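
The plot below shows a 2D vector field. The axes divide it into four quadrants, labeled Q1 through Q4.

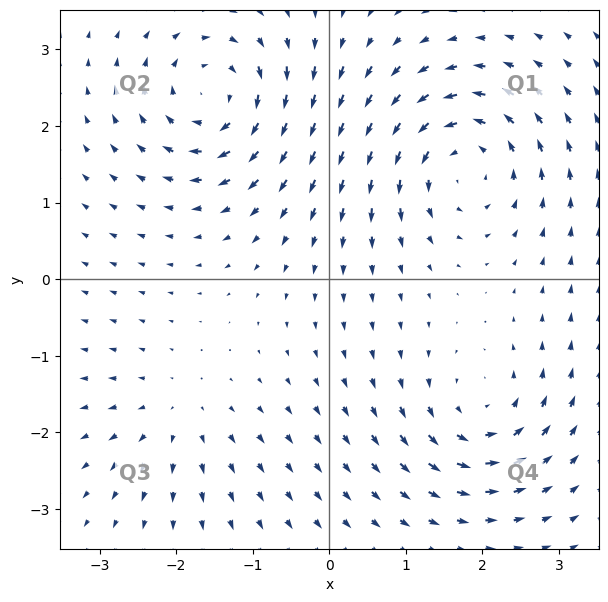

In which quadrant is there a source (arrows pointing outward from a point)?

Q3

The source sits at approximately (-2.0, -1.8), which lies in quadrant Q3. The divergence there is about +3, positive as expected for a source.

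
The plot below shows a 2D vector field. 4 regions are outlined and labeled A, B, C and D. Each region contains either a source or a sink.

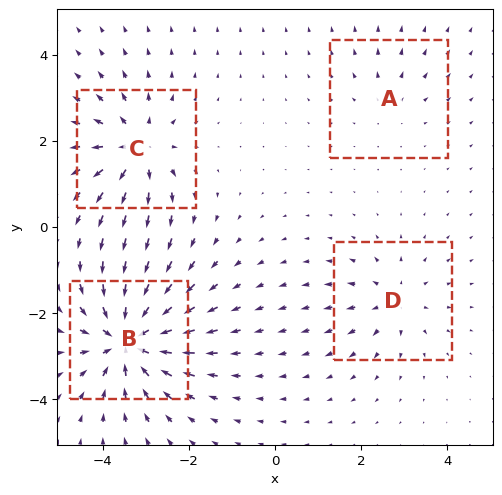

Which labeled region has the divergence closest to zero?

A

Divergence at each region's feature centre — A: about +2, B: about -9, C: about +6, D: about +4. Region A is closest to zero.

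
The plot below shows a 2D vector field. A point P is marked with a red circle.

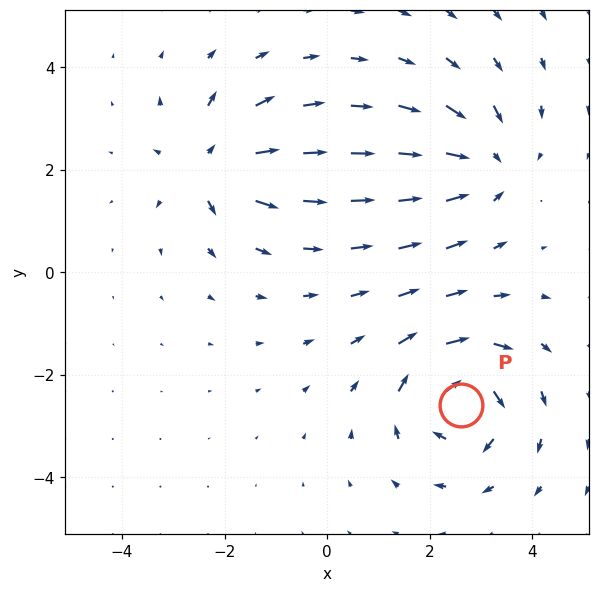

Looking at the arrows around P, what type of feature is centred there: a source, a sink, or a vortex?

vortex

At P (2.6, -2.6) the arrows circulate clockwise. Divergence ≈0, curl about -6 — near-zero divergence with nonzero curl is a vortex.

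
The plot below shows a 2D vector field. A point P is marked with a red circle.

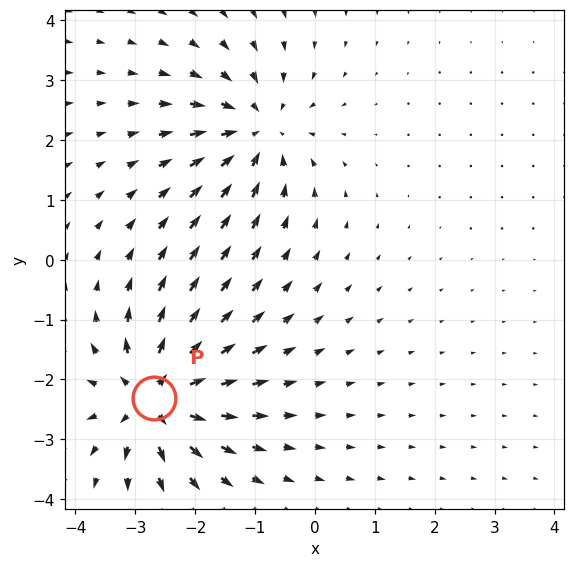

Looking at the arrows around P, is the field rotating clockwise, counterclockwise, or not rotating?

Near P at (-2.7, -2.3) the arrows show no circulation. The curl there is ≈0.

not rotating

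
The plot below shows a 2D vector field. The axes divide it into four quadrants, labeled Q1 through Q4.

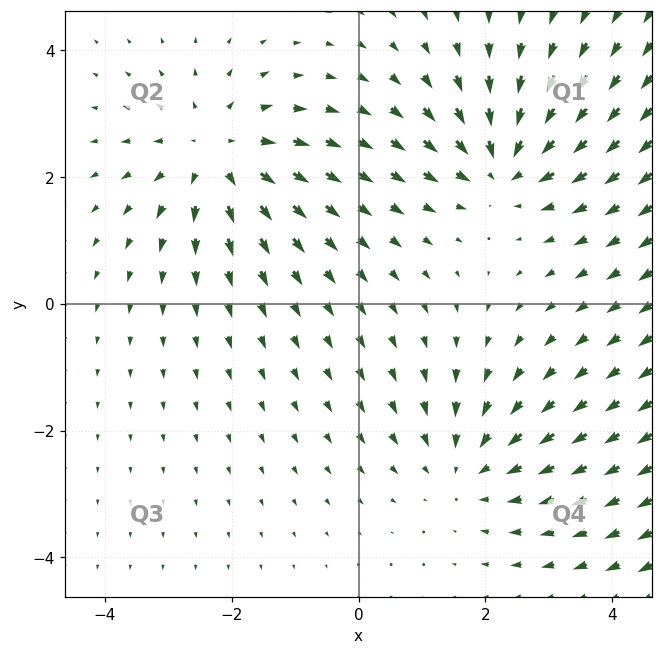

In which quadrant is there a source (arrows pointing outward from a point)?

The source sits at approximately (-2.2, 2.4), which lies in quadrant Q2. The divergence there is about +4, positive as expected for a source.

Q2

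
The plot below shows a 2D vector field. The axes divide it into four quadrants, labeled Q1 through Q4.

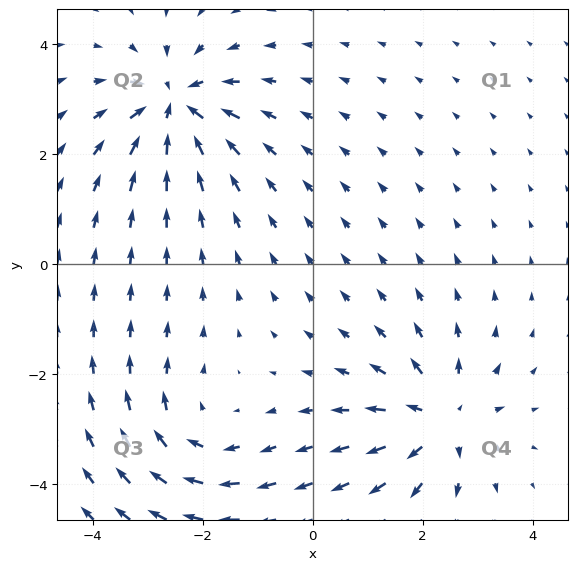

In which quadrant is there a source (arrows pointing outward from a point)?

Q4

The source sits at approximately (2.3, -2.8), which lies in quadrant Q4. The divergence there is about +4, positive as expected for a source.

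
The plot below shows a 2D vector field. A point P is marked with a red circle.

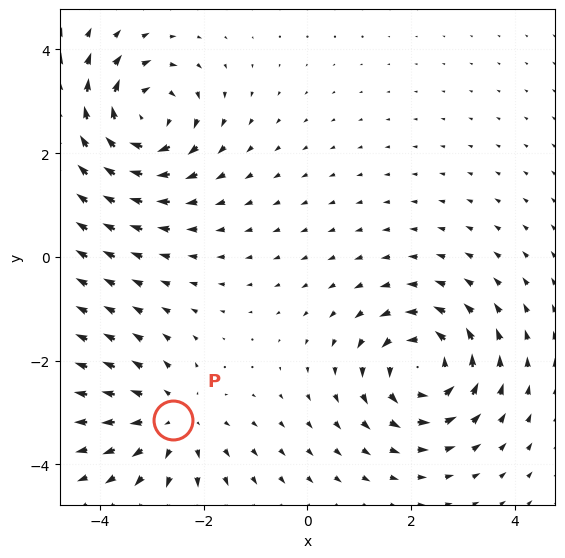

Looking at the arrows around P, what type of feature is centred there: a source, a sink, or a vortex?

source

At P (-2.6, -3.2) the arrows spread outward. Divergence about +3, curl ≈0 — positive divergence with near-zero curl is a source.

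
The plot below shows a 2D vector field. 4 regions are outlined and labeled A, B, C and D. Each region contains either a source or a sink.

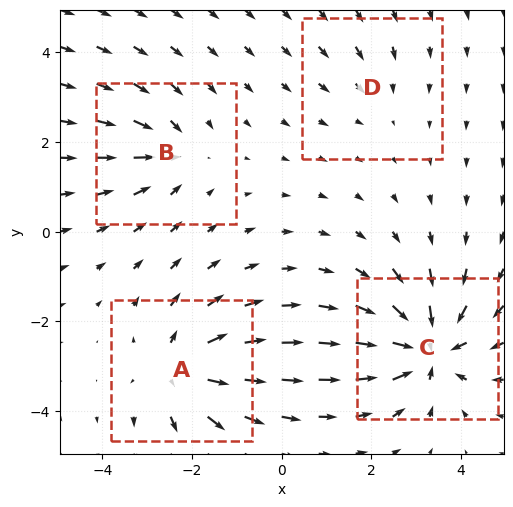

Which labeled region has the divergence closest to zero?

Divergence at each region's feature centre — A: about +5, B: about -4, C: about -7, D: about -2. Region D is closest to zero.

D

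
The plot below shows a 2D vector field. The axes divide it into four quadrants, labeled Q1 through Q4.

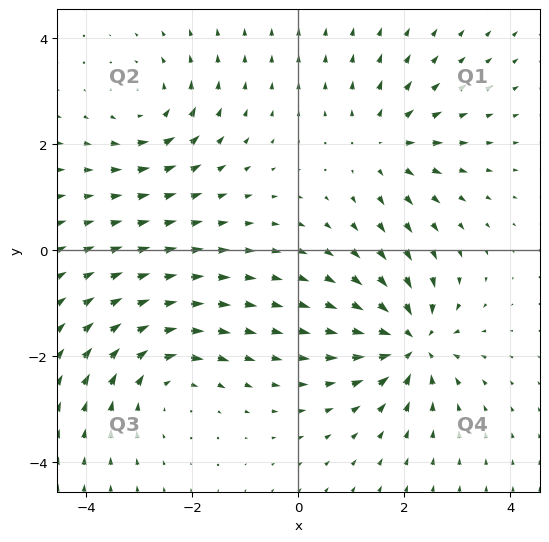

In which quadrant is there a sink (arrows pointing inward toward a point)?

Q4

The sink sits at approximately (2.1, -1.7), which lies in quadrant Q4. The divergence there is about -6, negative as expected for a sink.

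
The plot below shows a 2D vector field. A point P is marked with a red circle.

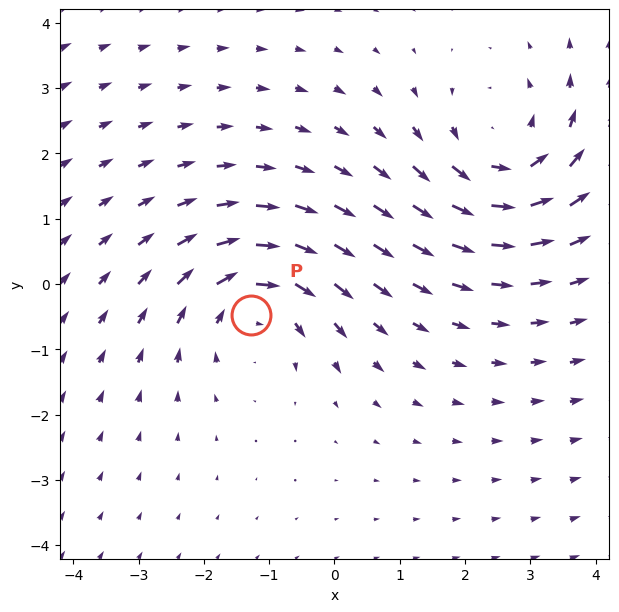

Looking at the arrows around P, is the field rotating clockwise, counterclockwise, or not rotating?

clockwise

Near P at (-1.3, -0.5) the arrows circulate clockwise. The curl (z-component) there is about -4; negative curl means clockwise rotation.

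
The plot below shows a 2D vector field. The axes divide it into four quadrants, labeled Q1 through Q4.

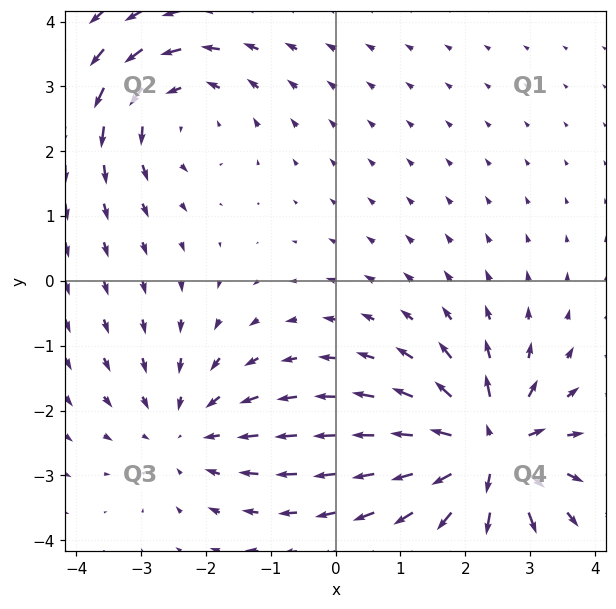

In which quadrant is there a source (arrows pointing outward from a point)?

The source sits at approximately (2.4, -2.6), which lies in quadrant Q4. The divergence there is about +7, positive as expected for a source.

Q4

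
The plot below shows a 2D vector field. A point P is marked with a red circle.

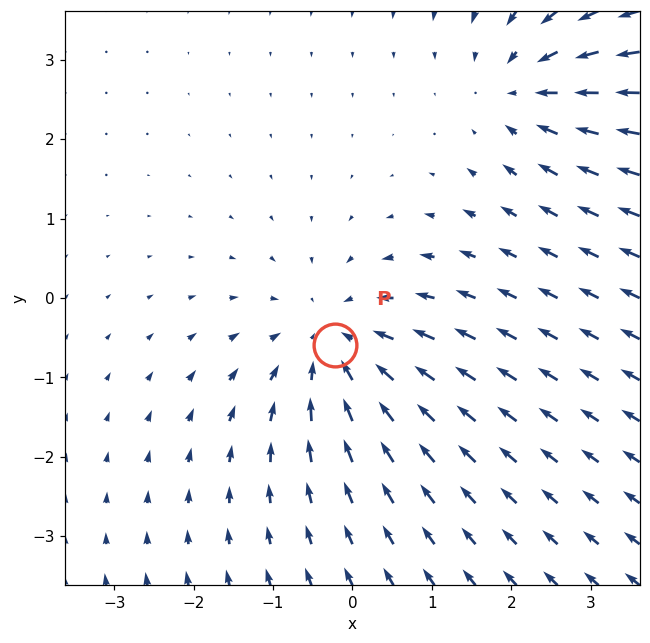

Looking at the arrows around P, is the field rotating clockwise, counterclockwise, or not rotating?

Near P at (-0.2, -0.6) the arrows show no circulation. The curl there is ≈0.

not rotating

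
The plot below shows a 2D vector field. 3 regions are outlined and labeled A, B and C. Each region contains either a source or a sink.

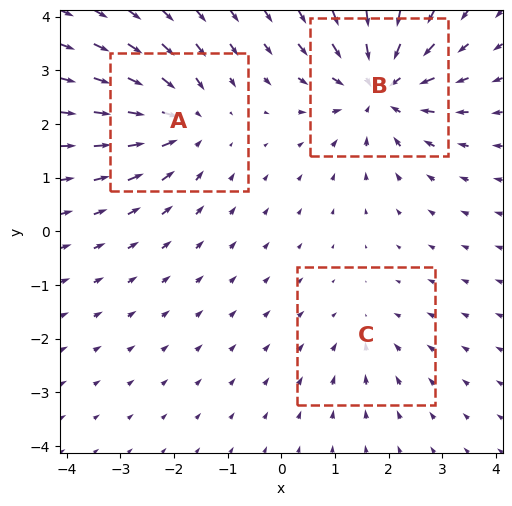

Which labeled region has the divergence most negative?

Divergence at each region's feature centre — A: about -4, B: about -5, C: about -2. Region B is most negative.

B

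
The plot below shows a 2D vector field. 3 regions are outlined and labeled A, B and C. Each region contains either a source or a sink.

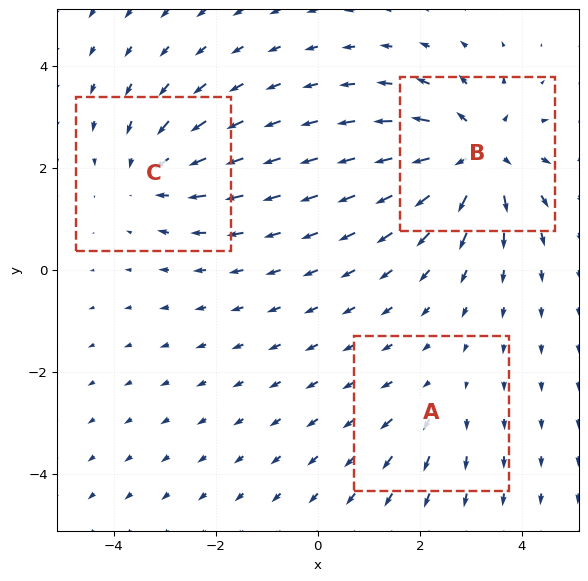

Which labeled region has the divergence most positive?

B

Divergence at each region's feature centre — A: about +2, B: about +5, C: about -3. Region B is most positive.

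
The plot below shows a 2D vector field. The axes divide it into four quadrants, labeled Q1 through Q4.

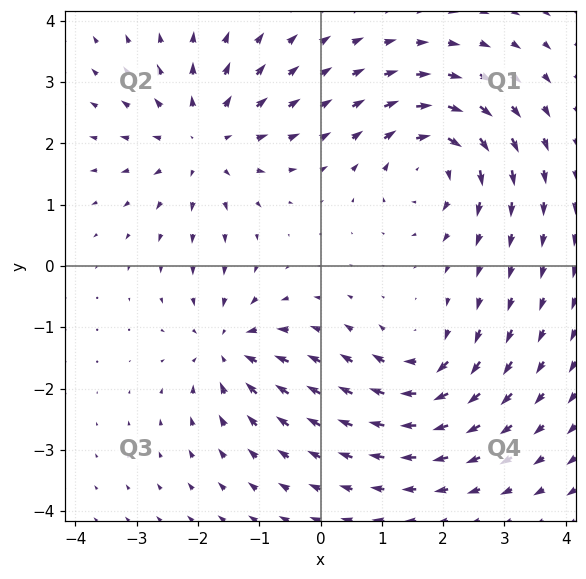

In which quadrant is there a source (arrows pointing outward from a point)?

The source sits at approximately (-1.9, 2.1), which lies in quadrant Q2. The divergence there is about +4, positive as expected for a source.

Q2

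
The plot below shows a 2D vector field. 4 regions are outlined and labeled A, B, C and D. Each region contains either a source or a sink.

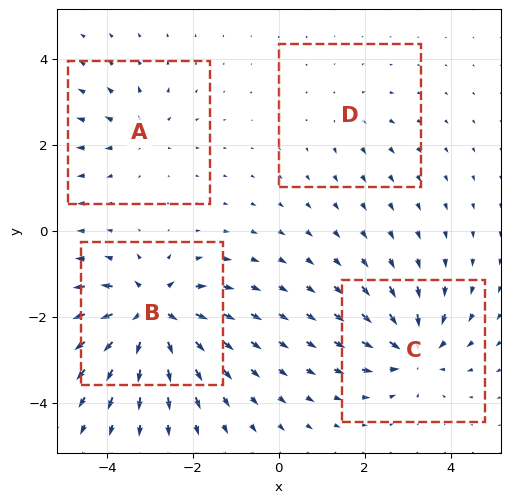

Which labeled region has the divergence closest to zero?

D

Divergence at each region's feature centre — A: about +4, B: about +9, C: about -6, D: about +2. Region D is closest to zero.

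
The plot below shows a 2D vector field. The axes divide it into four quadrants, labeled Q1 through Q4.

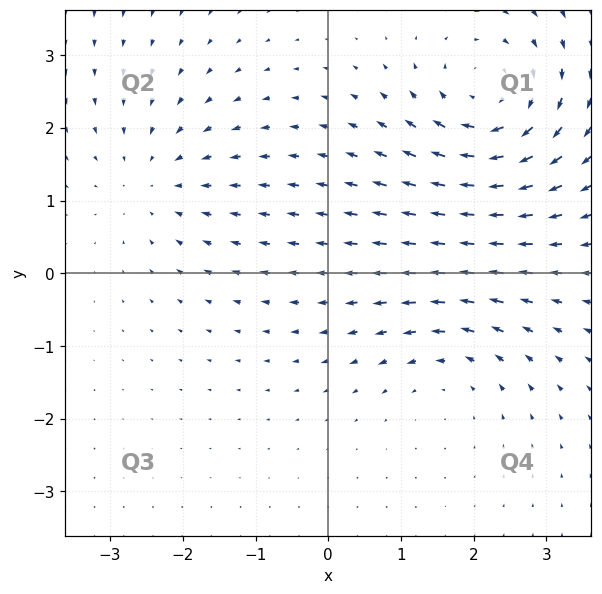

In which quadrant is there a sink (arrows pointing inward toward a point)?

Q2

The sink sits at approximately (-2.4, 1.3), which lies in quadrant Q2. The divergence there is about -2, negative as expected for a sink.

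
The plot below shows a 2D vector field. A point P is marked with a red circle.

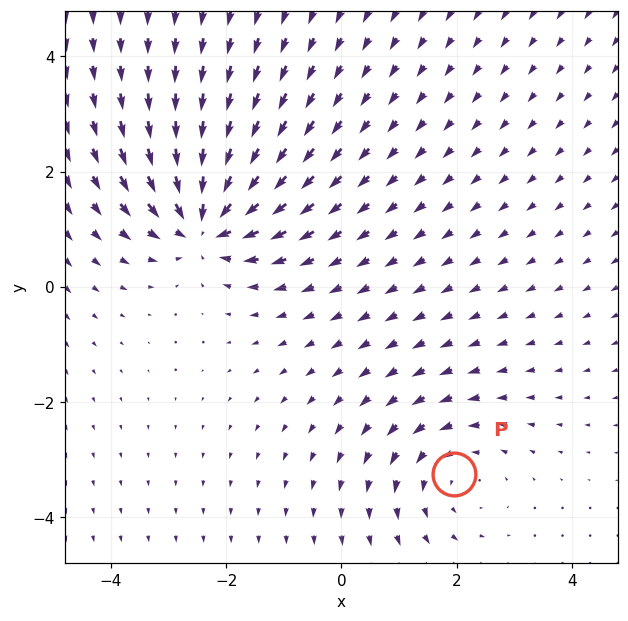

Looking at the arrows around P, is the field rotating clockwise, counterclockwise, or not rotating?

Near P at (2.0, -3.2) the arrows circulate counterclockwise. The curl (z-component) there is about +2; positive curl means counterclockwise rotation.

counterclockwise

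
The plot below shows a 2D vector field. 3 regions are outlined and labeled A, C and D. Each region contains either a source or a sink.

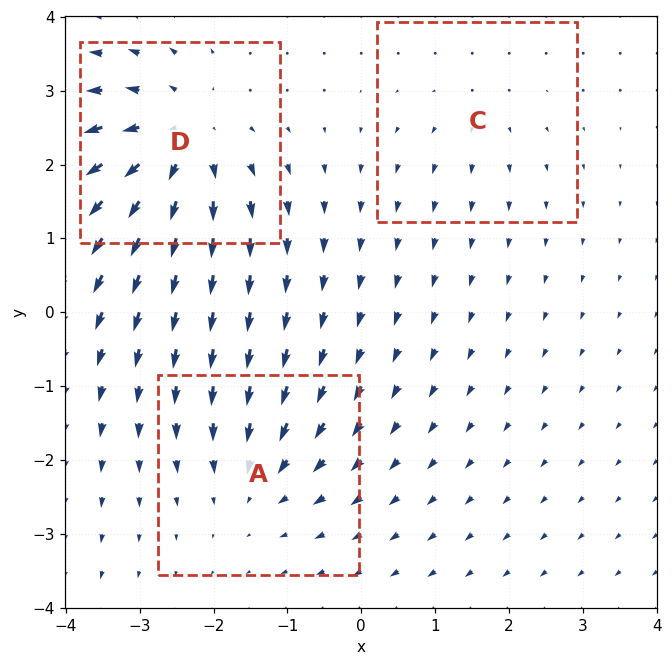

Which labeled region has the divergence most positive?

D

Divergence at each region's feature centre — A: about -3, C: about +2, D: about +5. Region D is most positive.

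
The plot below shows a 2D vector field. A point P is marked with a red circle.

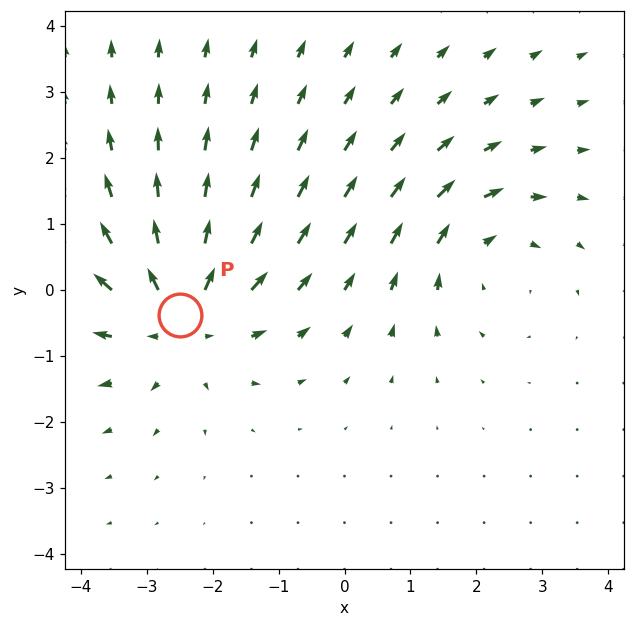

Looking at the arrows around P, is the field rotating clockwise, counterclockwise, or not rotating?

not rotating

Near P at (-2.5, -0.4) the arrows show no circulation. The curl there is ≈0.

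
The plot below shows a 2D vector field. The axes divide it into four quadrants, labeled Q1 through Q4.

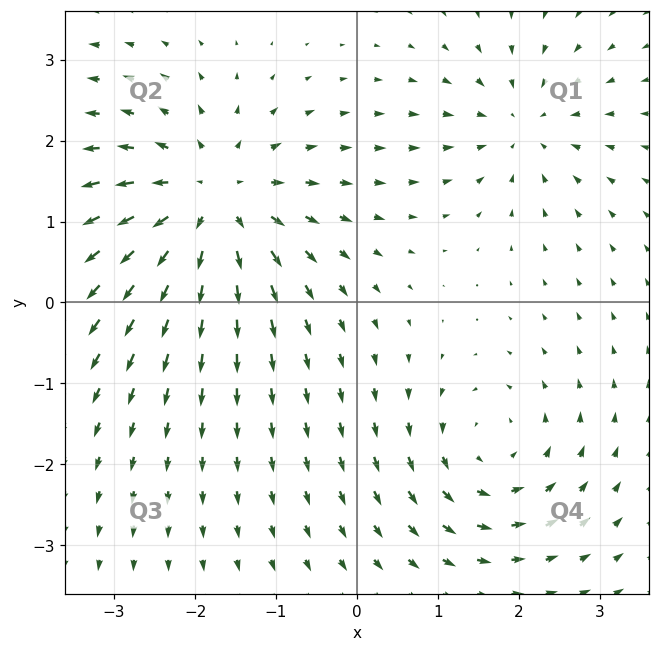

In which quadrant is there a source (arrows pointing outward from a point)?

Q2

The source sits at approximately (-1.8, 1.2), which lies in quadrant Q2. The divergence there is about +5, positive as expected for a source.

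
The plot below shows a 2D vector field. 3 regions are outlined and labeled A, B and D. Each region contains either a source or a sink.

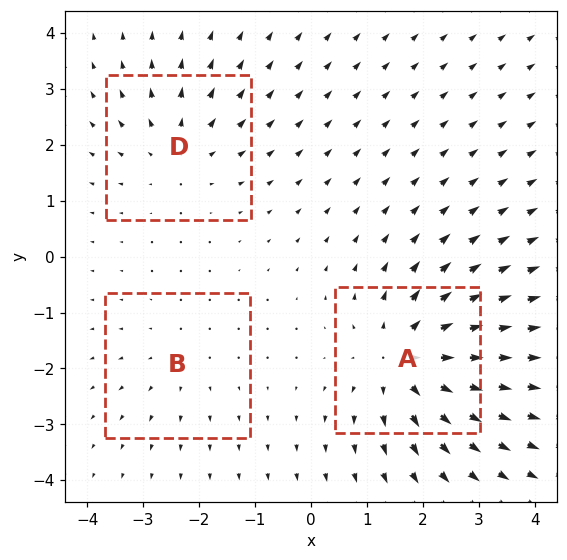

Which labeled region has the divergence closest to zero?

Divergence at each region's feature centre — A: about +5, B: about +2, D: about +3. Region B is closest to zero.

B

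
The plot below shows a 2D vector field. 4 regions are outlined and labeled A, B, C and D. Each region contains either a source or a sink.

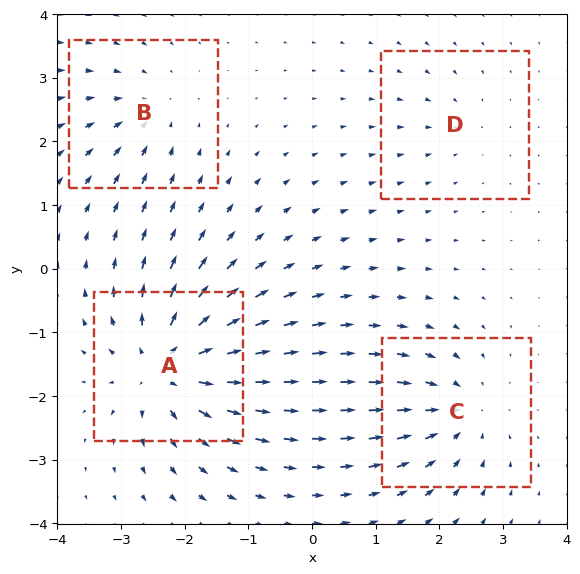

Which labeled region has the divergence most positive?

A

Divergence at each region's feature centre — A: about +9, B: about -4, C: about -6, D: about -2. Region A is most positive.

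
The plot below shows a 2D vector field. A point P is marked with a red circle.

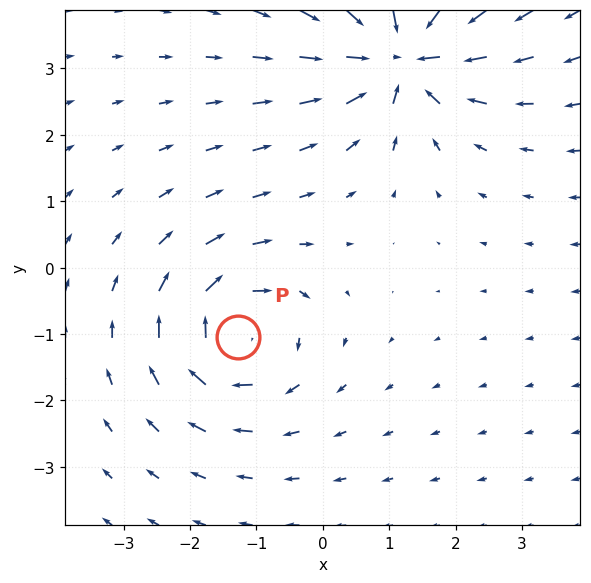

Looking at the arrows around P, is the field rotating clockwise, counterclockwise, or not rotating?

clockwise

Near P at (-1.3, -1.0) the arrows circulate clockwise. The curl (z-component) there is about -5; negative curl means clockwise rotation.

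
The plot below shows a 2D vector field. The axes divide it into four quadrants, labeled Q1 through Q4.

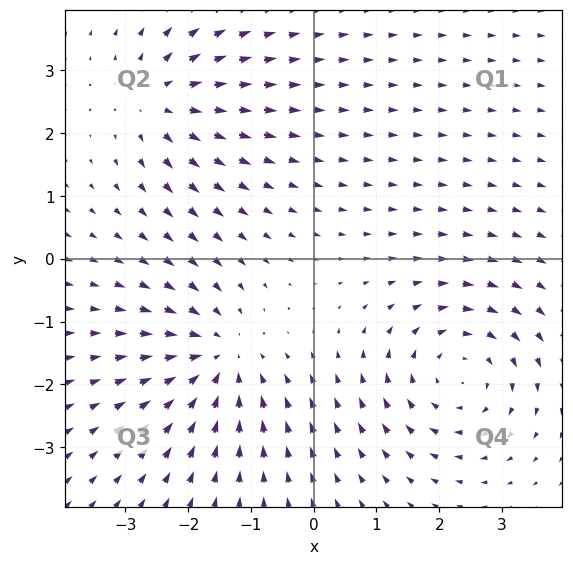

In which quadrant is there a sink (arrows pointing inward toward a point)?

The sink sits at approximately (-1.5, -1.6), which lies in quadrant Q3. The divergence there is about -4, negative as expected for a sink.

Q3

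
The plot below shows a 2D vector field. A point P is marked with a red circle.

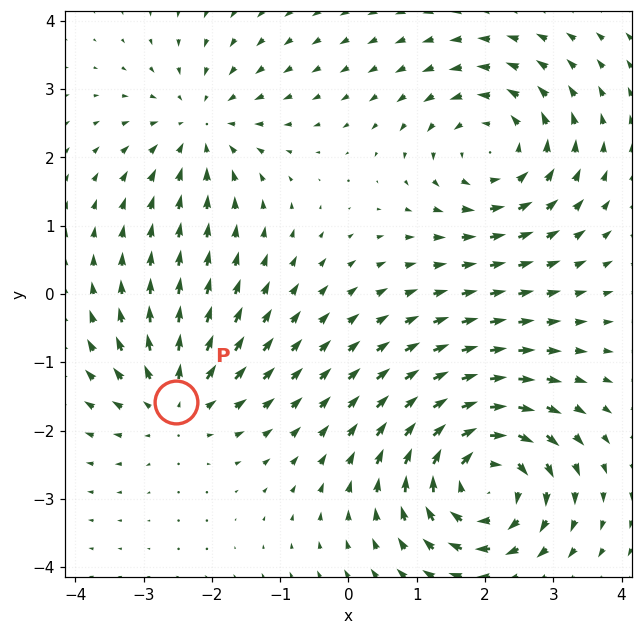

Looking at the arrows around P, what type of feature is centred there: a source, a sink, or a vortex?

At P (-2.5, -1.6) the arrows spread outward. Divergence about +4, curl ≈0 — positive divergence with near-zero curl is a source.

source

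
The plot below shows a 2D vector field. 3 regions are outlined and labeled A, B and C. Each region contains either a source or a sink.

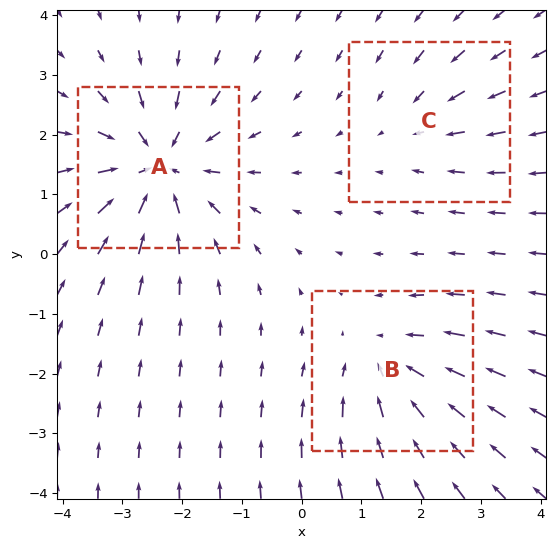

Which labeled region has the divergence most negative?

A

Divergence at each region's feature centre — A: about -5, B: about -3, C: about -2. Region A is most negative.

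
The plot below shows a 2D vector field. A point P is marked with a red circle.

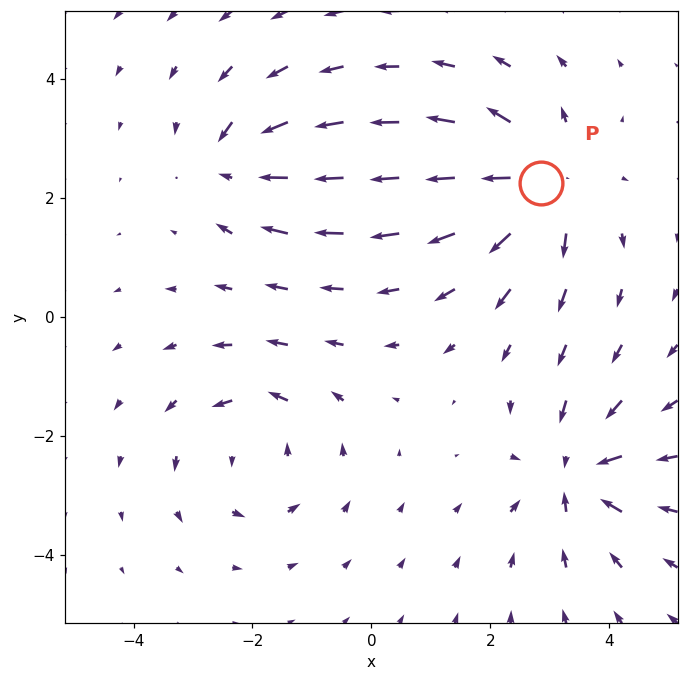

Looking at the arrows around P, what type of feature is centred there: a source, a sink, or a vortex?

At P (2.9, 2.3) the arrows spread outward. Divergence about +5, curl ≈0 — positive divergence with near-zero curl is a source.

source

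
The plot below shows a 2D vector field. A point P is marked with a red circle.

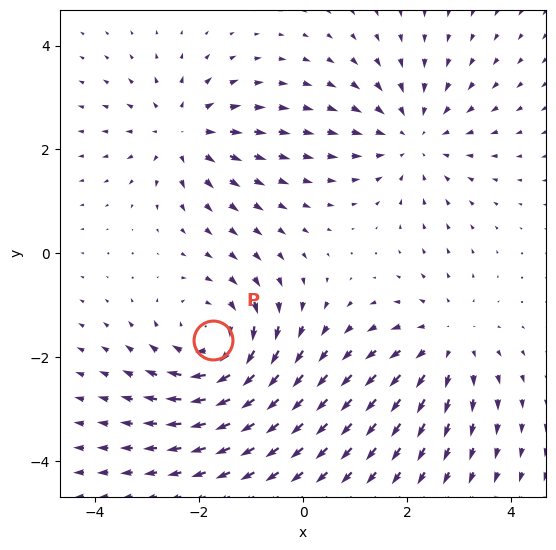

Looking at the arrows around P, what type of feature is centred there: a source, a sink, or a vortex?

vortex

At P (-1.7, -1.7) the arrows circulate clockwise. Divergence ≈0, curl about -5 — near-zero divergence with nonzero curl is a vortex.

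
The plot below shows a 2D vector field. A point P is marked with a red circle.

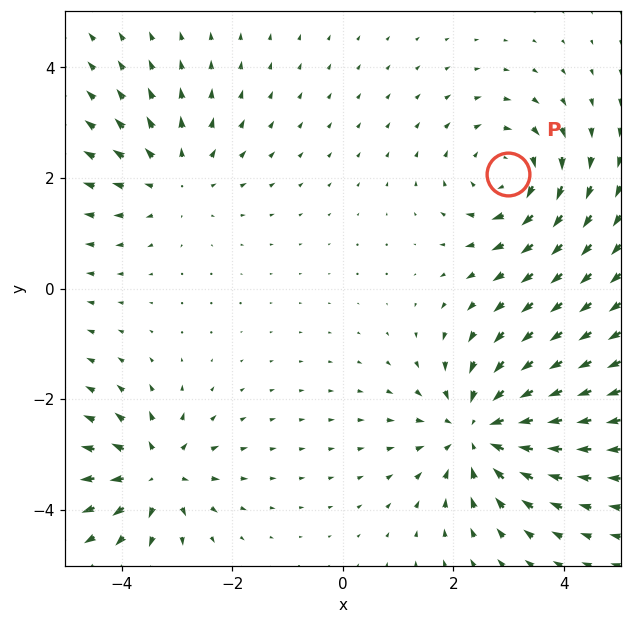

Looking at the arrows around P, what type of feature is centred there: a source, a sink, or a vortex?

vortex

At P (3.0, 2.1) the arrows circulate clockwise. Divergence ≈0, curl about -4 — near-zero divergence with nonzero curl is a vortex.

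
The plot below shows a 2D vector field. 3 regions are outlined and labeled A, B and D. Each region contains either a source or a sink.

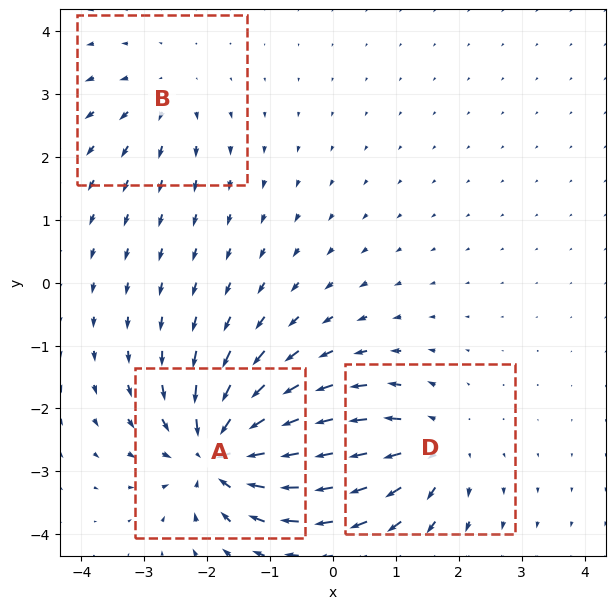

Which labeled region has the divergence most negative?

Divergence at each region's feature centre — A: about -6, B: about +2, D: about +4. Region A is most negative.

A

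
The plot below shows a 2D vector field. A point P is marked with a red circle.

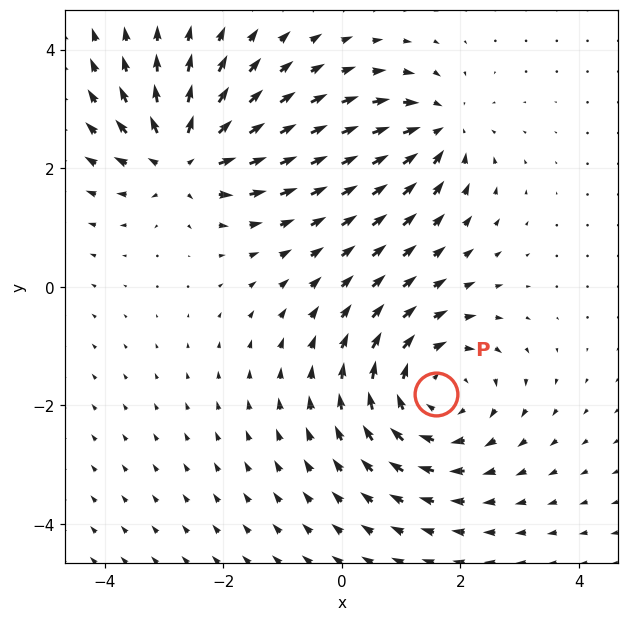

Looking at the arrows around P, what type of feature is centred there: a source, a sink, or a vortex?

At P (1.6, -1.8) the arrows circulate clockwise. Divergence ≈0, curl about -4 — near-zero divergence with nonzero curl is a vortex.

vortex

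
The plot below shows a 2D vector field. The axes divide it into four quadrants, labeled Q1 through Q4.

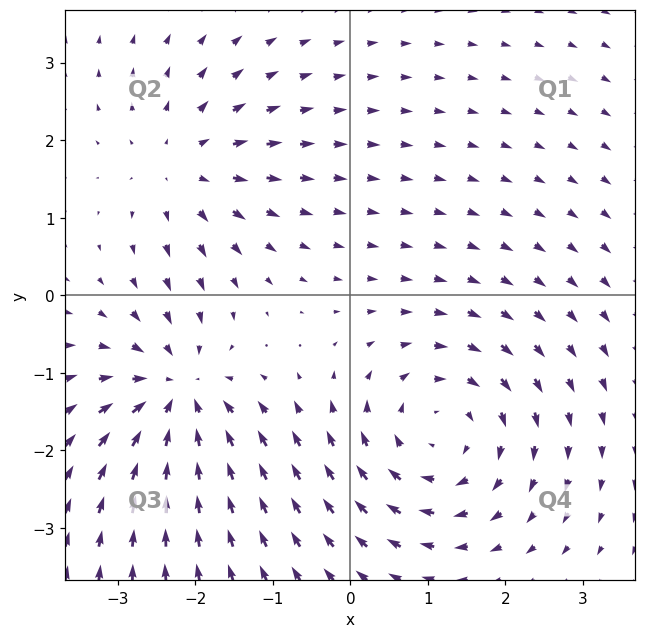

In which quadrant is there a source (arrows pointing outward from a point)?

The source sits at approximately (-2.2, 1.7), which lies in quadrant Q2. The divergence there is about +3, positive as expected for a source.

Q2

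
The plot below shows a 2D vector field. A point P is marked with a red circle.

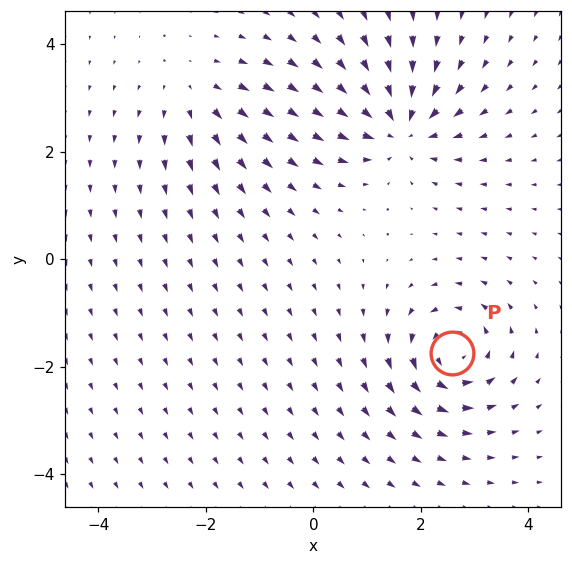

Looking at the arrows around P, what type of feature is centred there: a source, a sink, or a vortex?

vortex

At P (2.6, -1.8) the arrows circulate counterclockwise. Divergence ≈0, curl about +7 — near-zero divergence with nonzero curl is a vortex.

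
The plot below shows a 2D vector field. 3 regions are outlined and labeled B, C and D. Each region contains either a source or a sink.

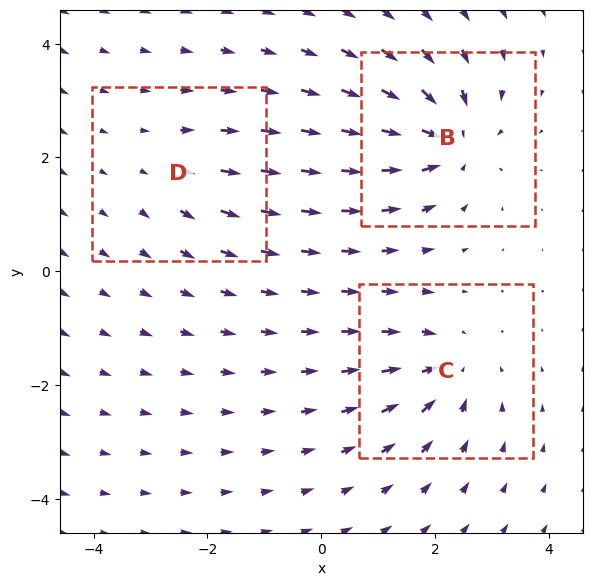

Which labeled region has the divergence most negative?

Divergence at each region's feature centre — B: about -5, C: about -4, D: about +2. Region B is most negative.

B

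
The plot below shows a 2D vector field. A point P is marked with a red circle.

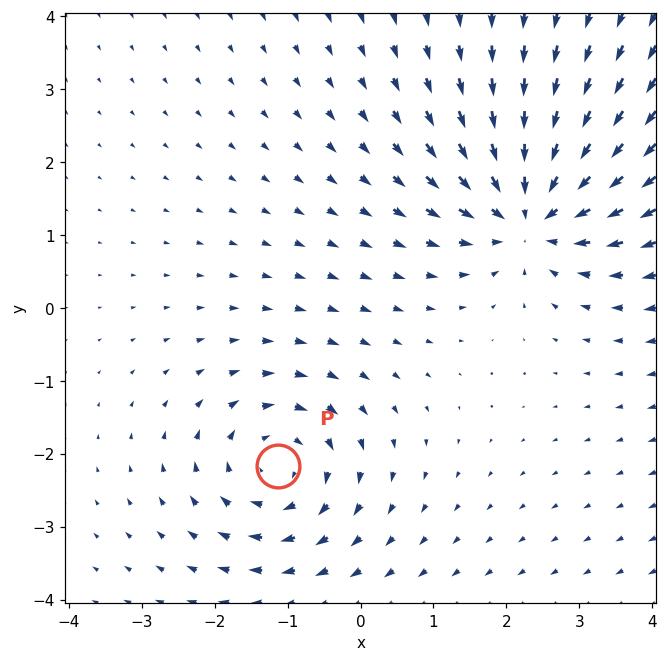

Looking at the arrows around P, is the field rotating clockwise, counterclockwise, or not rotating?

clockwise

Near P at (-1.1, -2.2) the arrows circulate clockwise. The curl (z-component) there is about -3; negative curl means clockwise rotation.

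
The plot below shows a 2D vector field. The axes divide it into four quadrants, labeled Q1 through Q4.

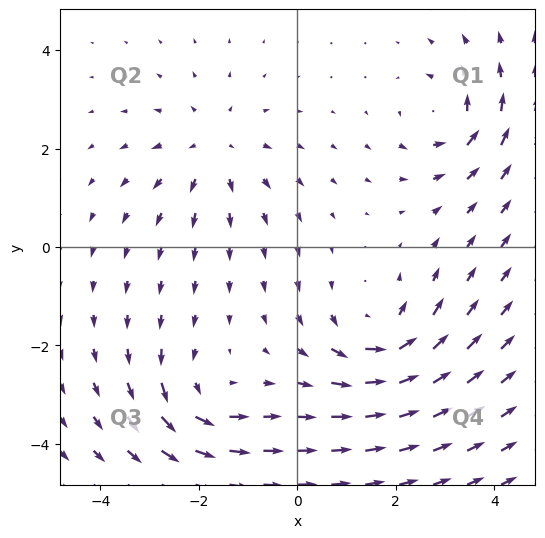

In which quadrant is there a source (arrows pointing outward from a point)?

The source sits at approximately (-1.7, 2.0), which lies in quadrant Q2. The divergence there is about +4, positive as expected for a source.

Q2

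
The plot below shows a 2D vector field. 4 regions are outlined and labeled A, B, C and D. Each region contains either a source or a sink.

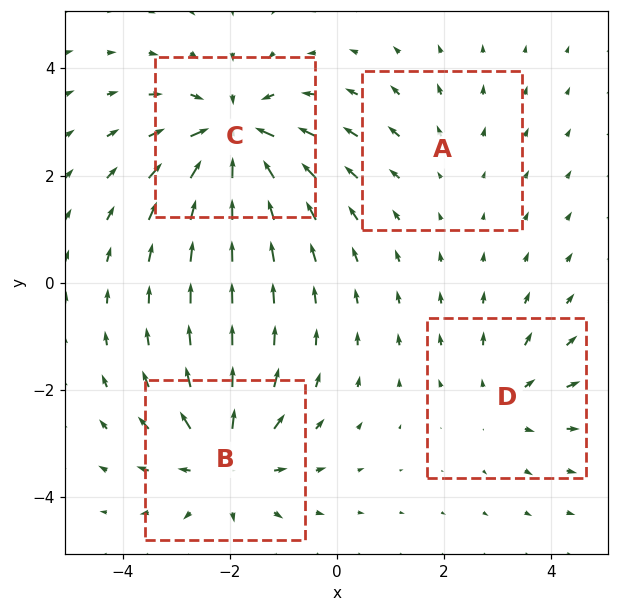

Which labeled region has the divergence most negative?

C

Divergence at each region's feature centre — A: about +2, B: about +5, C: about -7, D: about +3. Region C is most negative.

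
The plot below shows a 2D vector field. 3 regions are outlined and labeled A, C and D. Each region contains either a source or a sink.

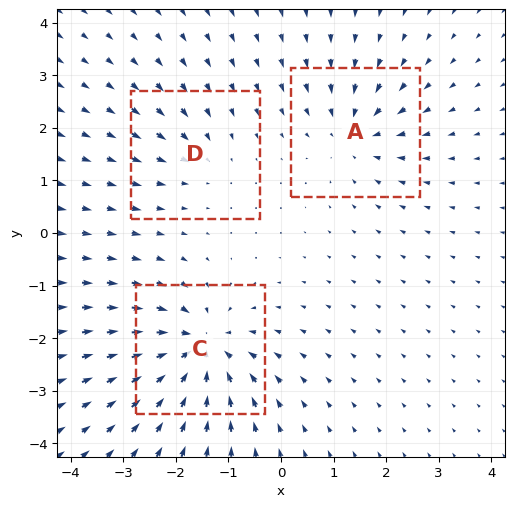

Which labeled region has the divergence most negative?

Divergence at each region's feature centre — A: about -4, C: about -6, D: about -2. Region C is most negative.

C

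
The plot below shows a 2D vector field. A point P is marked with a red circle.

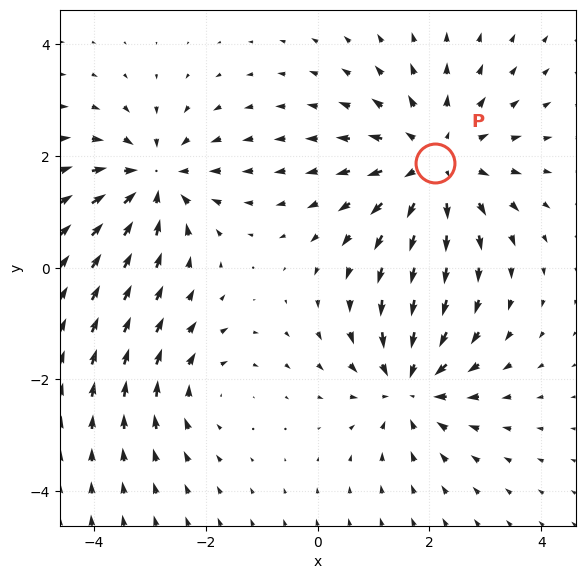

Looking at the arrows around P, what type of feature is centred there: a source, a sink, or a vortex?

source

At P (2.1, 1.9) the arrows spread outward. Divergence about +4, curl ≈0 — positive divergence with near-zero curl is a source.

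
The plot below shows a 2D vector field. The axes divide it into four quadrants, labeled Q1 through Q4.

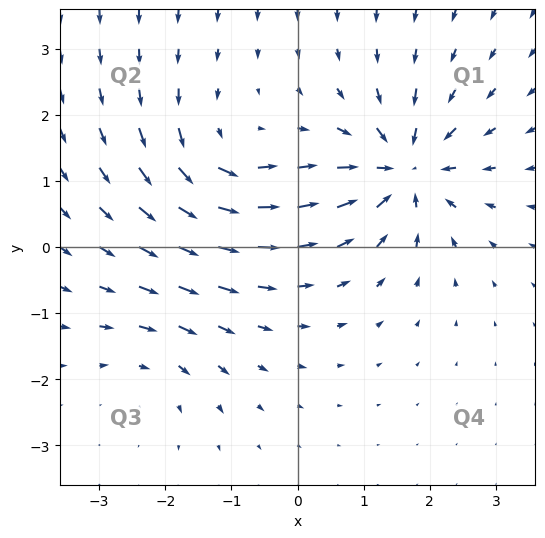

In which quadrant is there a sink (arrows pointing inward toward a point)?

Q1

The sink sits at approximately (1.6, 1.2), which lies in quadrant Q1. The divergence there is about -7, negative as expected for a sink.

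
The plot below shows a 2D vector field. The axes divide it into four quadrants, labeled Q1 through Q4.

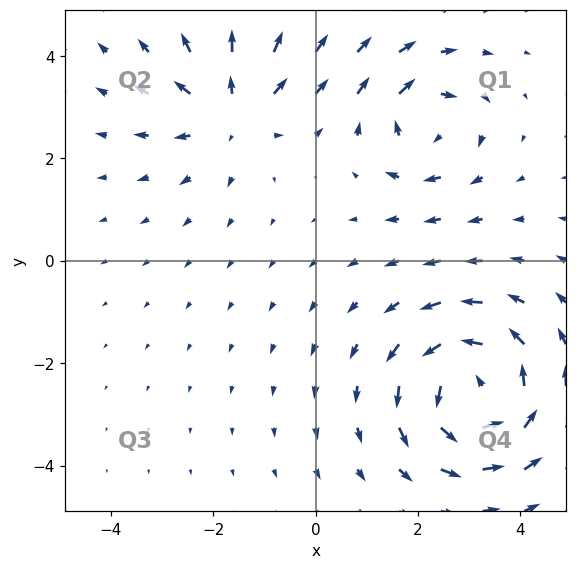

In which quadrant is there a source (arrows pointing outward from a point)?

The source sits at approximately (-1.6, 2.9), which lies in quadrant Q2. The divergence there is about +3, positive as expected for a source.

Q2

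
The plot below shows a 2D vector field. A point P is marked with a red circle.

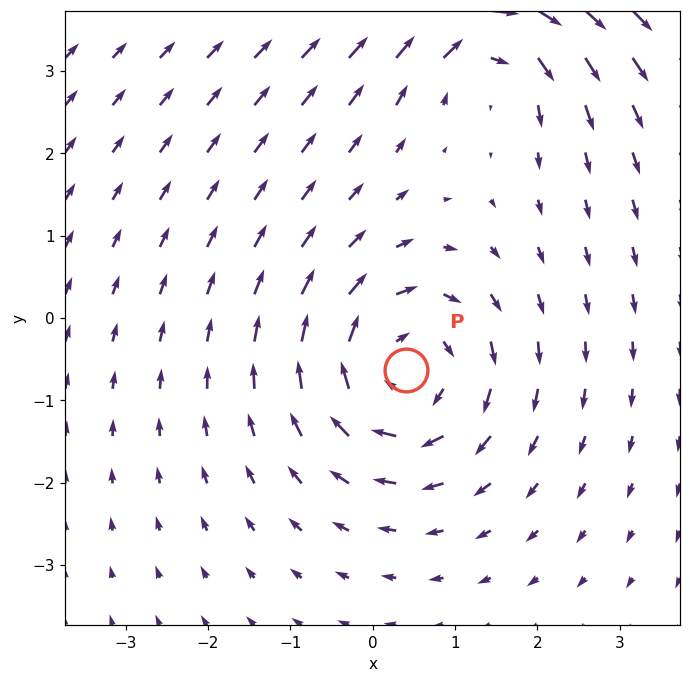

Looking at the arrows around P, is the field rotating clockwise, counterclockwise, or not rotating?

Near P at (0.4, -0.6) the arrows circulate clockwise. The curl (z-component) there is about -4; negative curl means clockwise rotation.

clockwise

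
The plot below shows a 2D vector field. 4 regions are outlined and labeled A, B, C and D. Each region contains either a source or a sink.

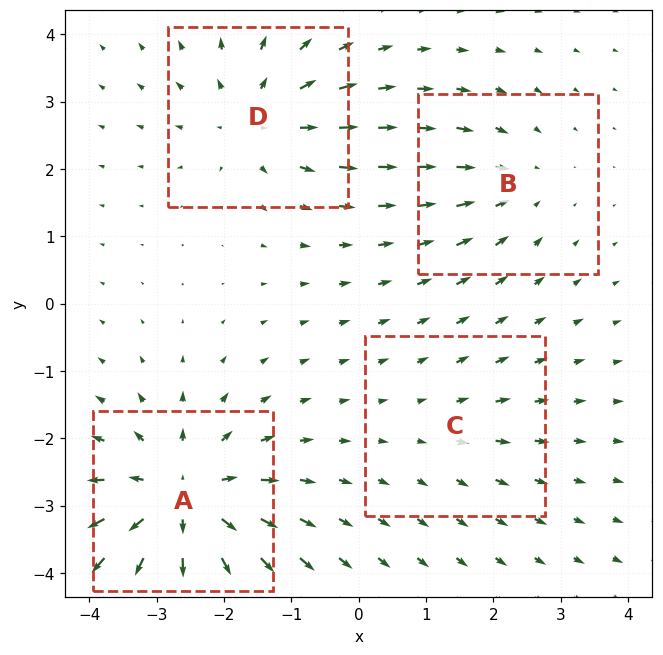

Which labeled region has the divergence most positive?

Divergence at each region's feature centre — A: about +7, B: about -3, C: about +2, D: about +5. Region A is most positive.

A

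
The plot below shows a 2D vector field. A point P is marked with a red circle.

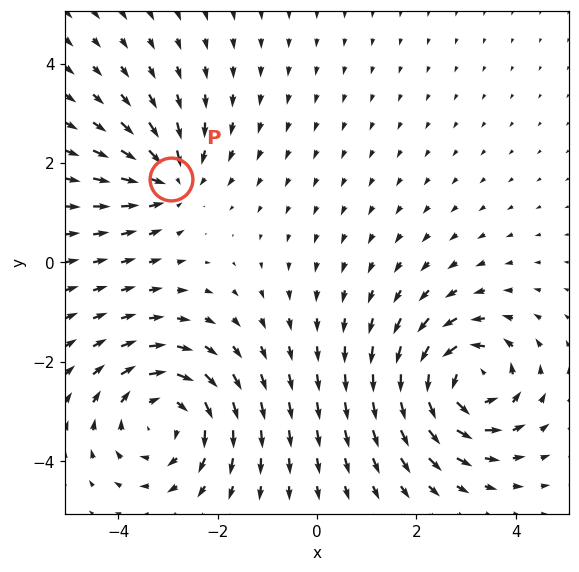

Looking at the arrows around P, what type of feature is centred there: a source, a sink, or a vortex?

sink

At P (-2.9, 1.7) the arrows converge inward. Divergence about -4, curl ≈0 — negative divergence with near-zero curl is a sink.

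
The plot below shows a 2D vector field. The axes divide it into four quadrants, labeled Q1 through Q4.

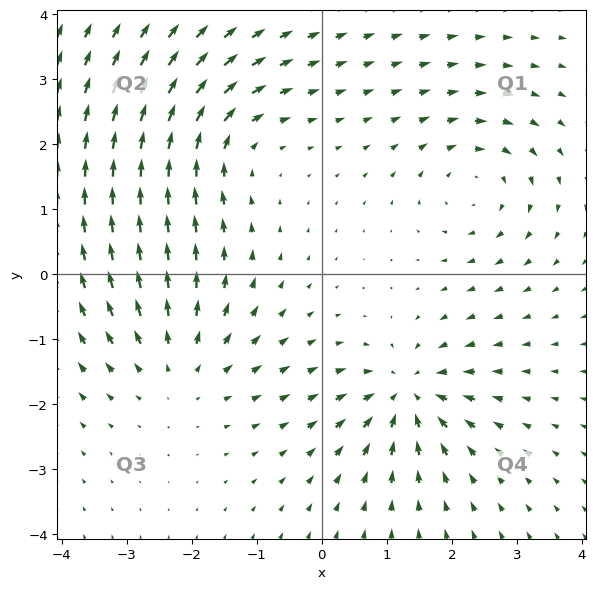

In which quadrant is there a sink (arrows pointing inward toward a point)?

Q4

The sink sits at approximately (1.3, -1.9), which lies in quadrant Q4. The divergence there is about -5, negative as expected for a sink.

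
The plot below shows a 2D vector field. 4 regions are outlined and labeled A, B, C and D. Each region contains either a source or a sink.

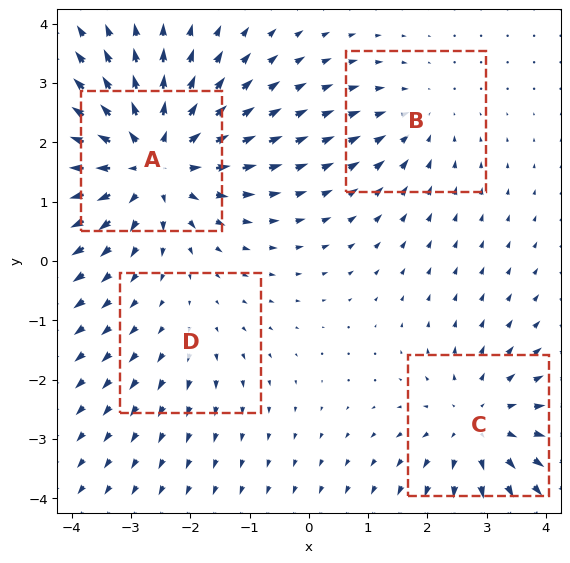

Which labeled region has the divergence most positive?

A

Divergence at each region's feature centre — A: about +6, B: about -3, C: about +4, D: about +2. Region A is most positive.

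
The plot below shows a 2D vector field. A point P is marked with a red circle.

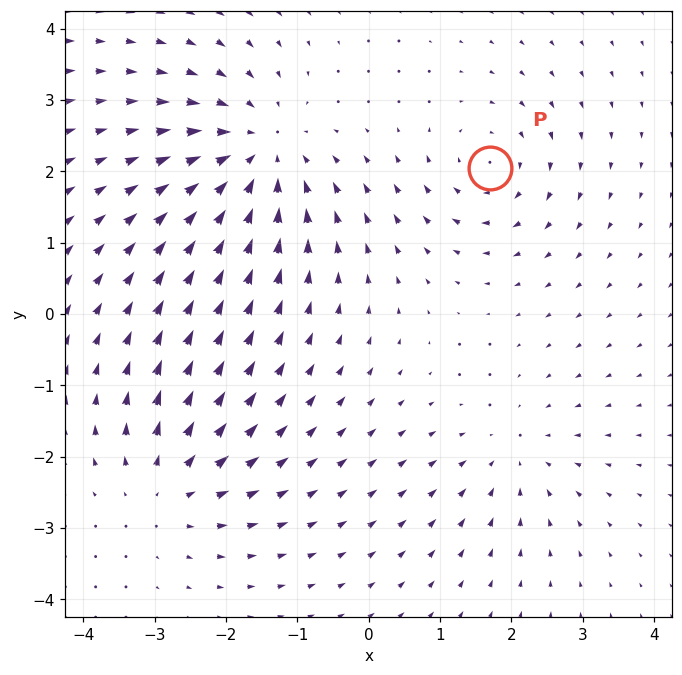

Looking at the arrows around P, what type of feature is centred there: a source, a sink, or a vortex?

At P (1.7, 2.0) the arrows circulate clockwise. Divergence ≈0, curl about -3 — near-zero divergence with nonzero curl is a vortex.

vortex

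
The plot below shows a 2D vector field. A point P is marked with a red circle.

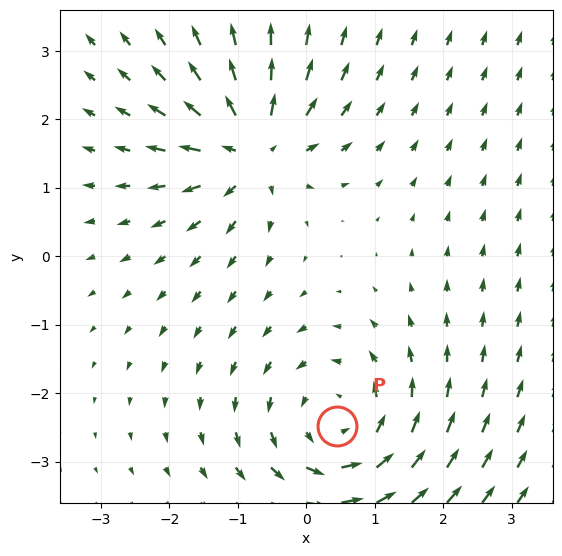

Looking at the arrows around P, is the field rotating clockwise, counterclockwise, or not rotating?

Near P at (0.5, -2.5) the arrows circulate counterclockwise. The curl (z-component) there is about +3; positive curl means counterclockwise rotation.

counterclockwise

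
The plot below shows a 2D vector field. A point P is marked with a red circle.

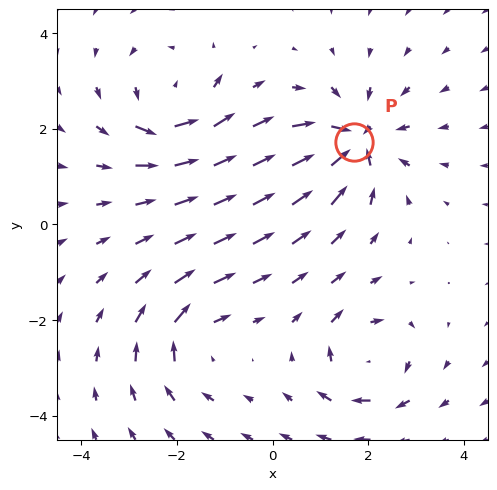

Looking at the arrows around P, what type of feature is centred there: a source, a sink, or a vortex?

sink

At P (1.7, 1.7) the arrows converge inward. Divergence about -6, curl ≈0 — negative divergence with near-zero curl is a sink.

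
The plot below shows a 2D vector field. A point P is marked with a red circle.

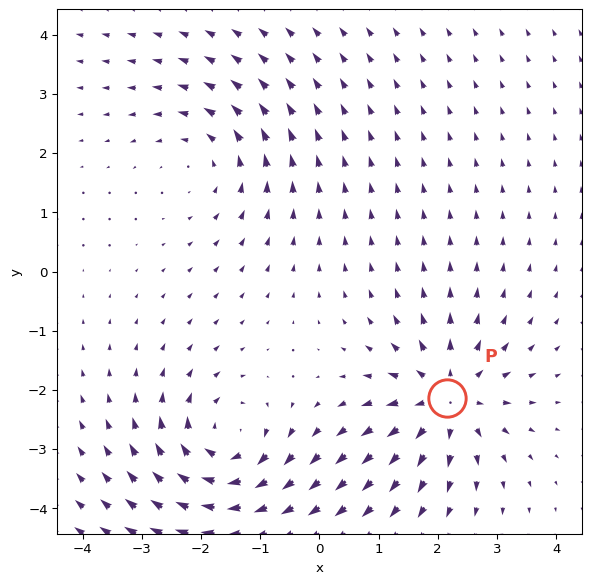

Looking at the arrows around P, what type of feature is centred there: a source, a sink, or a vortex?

At P (2.2, -2.1) the arrows spread outward. Divergence about +6, curl ≈0 — positive divergence with near-zero curl is a source.

source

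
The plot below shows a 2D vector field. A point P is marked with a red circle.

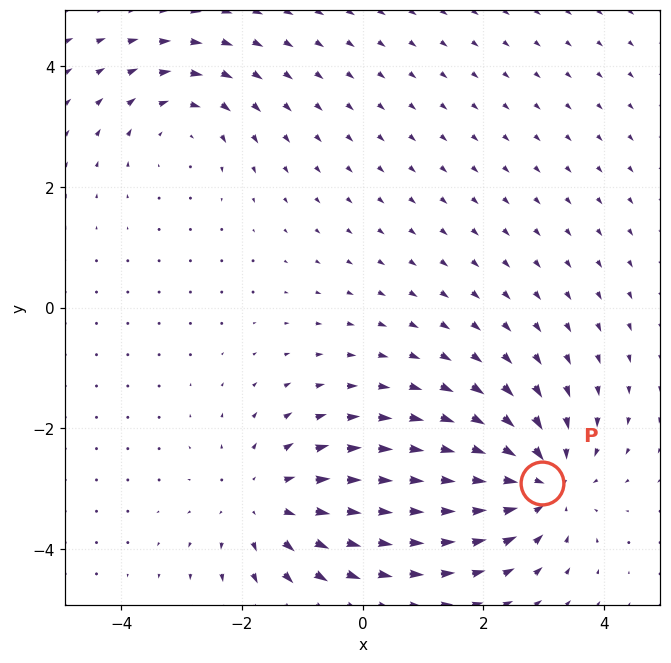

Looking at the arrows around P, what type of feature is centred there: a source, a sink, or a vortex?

sink

At P (3.0, -2.9) the arrows converge inward. Divergence about -5, curl ≈0 — negative divergence with near-zero curl is a sink.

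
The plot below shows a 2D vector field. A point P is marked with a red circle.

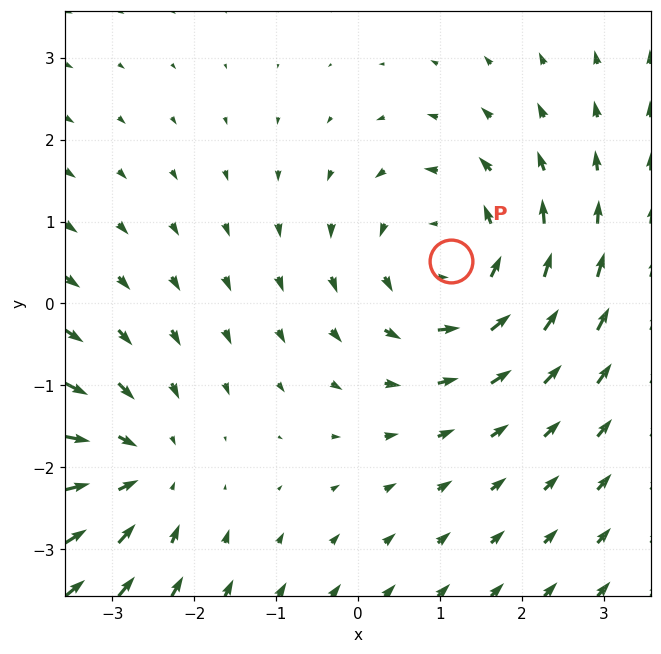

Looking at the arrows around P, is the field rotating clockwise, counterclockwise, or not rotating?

Near P at (1.1, 0.5) the arrows circulate counterclockwise. The curl (z-component) there is about +3; positive curl means counterclockwise rotation.

counterclockwise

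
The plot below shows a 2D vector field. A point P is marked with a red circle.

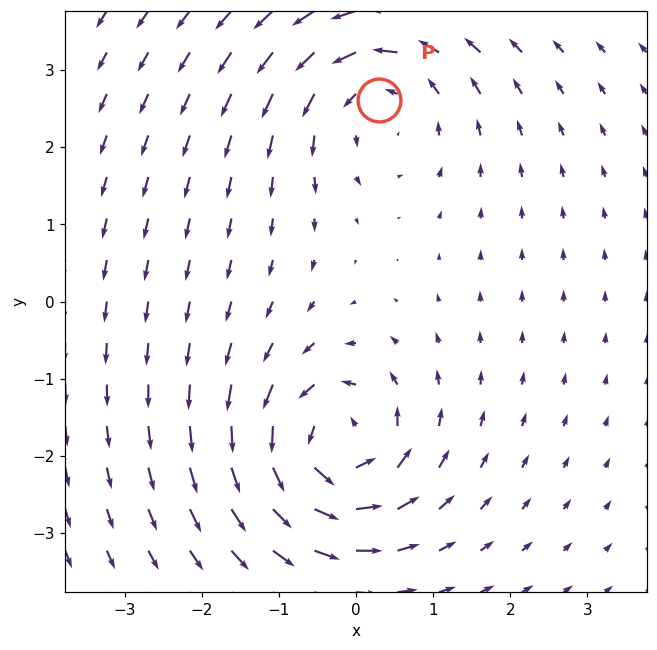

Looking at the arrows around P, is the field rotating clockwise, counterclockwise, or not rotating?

counterclockwise

Near P at (0.3, 2.6) the arrows circulate counterclockwise. The curl (z-component) there is about +4; positive curl means counterclockwise rotation.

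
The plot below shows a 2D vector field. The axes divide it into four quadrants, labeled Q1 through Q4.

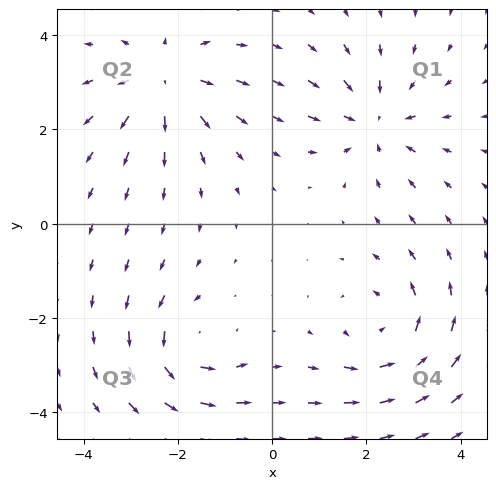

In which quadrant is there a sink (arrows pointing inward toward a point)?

The sink sits at approximately (2.2, 2.2), which lies in quadrant Q1. The divergence there is about -4, negative as expected for a sink.

Q1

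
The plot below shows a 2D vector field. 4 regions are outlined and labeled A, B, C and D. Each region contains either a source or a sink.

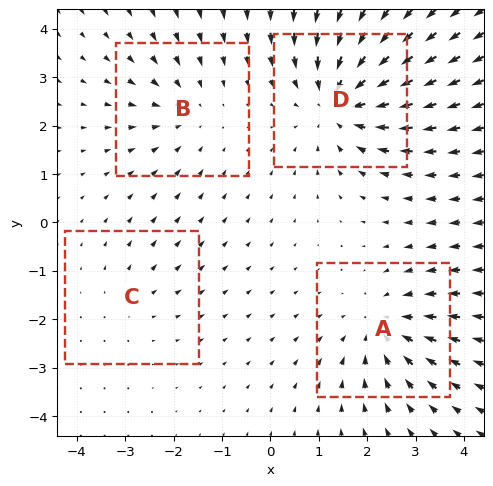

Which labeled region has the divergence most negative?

Divergence at each region's feature centre — A: about -4, B: about -3, C: about +2, D: about -6. Region D is most negative.

D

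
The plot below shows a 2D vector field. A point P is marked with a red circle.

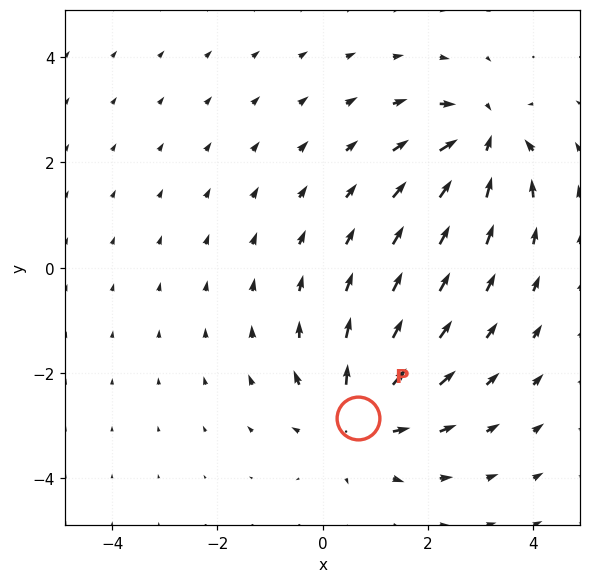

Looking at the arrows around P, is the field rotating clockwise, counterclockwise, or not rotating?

Near P at (0.7, -2.9) the arrows show no circulation. The curl there is ≈0.

not rotating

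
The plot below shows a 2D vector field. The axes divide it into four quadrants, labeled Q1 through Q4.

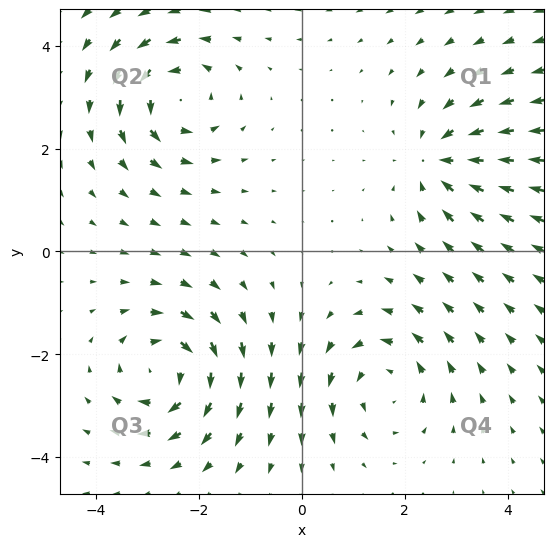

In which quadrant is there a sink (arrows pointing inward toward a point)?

Q1

The sink sits at approximately (2.7, 1.8), which lies in quadrant Q1. The divergence there is about -4, negative as expected for a sink.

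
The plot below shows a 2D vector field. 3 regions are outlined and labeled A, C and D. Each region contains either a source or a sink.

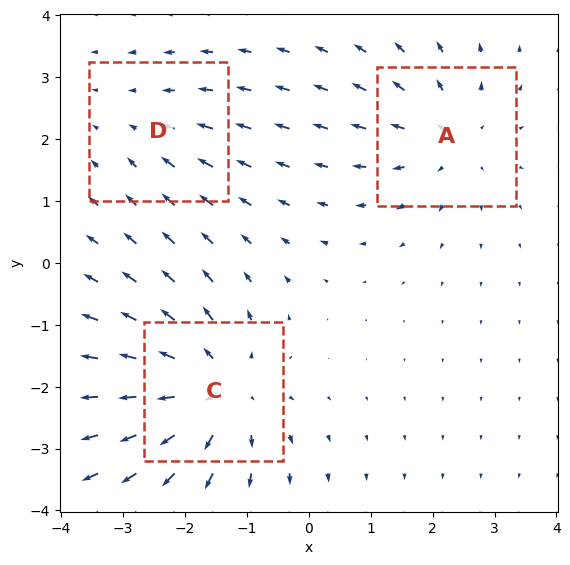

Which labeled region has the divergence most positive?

C

Divergence at each region's feature centre — A: about +3, C: about +4, D: about -2. Region C is most positive.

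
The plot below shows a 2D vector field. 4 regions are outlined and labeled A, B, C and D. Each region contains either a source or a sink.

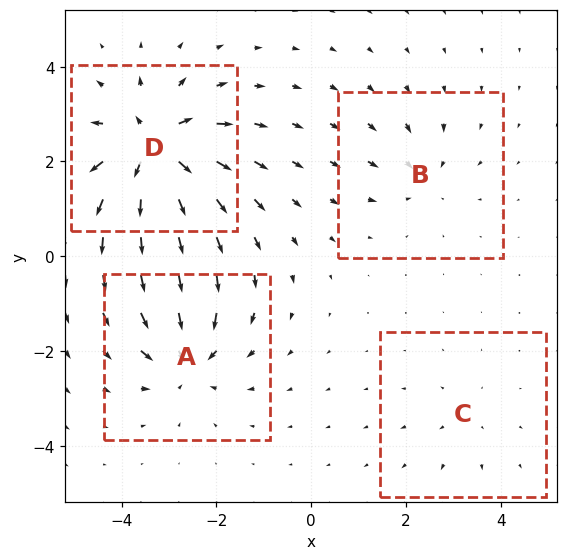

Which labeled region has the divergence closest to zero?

C

Divergence at each region's feature centre — A: about -6, B: about -3, C: about +2, D: about +8. Region C is closest to zero.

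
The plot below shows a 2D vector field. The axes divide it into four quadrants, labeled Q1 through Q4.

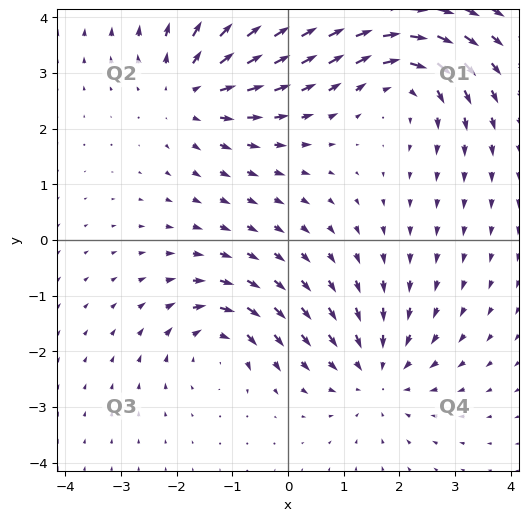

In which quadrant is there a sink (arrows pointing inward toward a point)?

The sink sits at approximately (1.6, -2.4), which lies in quadrant Q4. The divergence there is about -4, negative as expected for a sink.

Q4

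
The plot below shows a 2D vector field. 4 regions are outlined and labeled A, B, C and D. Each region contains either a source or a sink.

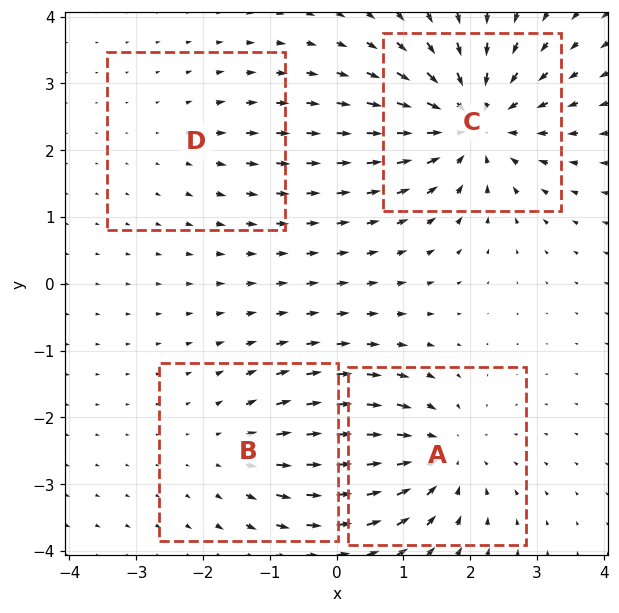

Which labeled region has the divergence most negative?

C

Divergence at each region's feature centre — A: about -5, B: about +3, C: about -7, D: about +2. Region C is most negative.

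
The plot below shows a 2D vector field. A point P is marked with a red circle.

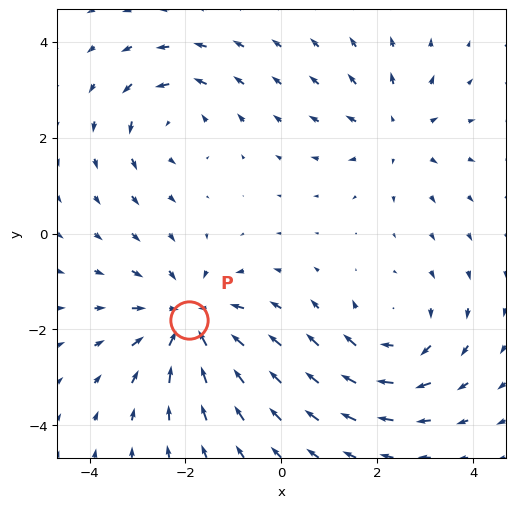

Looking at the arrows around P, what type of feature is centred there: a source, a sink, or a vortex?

sink

At P (-1.9, -1.8) the arrows converge inward. Divergence about -4, curl ≈0 — negative divergence with near-zero curl is a sink.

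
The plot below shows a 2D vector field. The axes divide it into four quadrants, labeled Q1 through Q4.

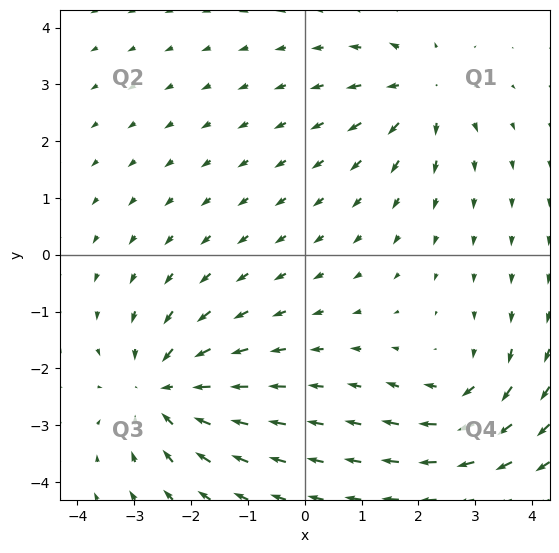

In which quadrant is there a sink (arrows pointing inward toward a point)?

The sink sits at approximately (-2.5, -2.4), which lies in quadrant Q3. The divergence there is about -5, negative as expected for a sink.

Q3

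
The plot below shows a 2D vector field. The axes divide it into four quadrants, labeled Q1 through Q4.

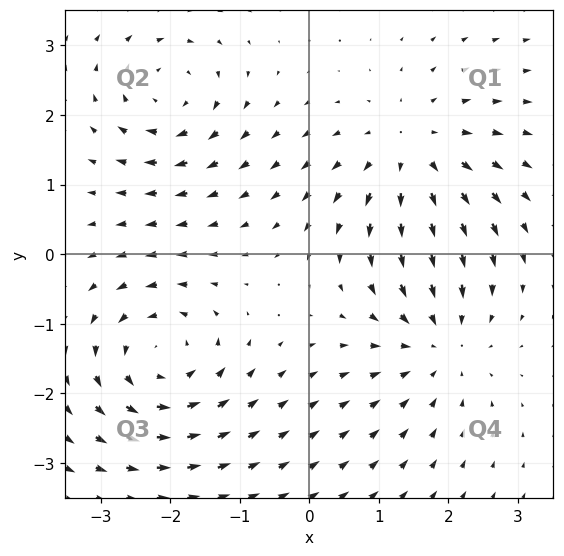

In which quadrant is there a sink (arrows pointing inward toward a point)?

Q4

The sink sits at approximately (1.9, -1.3), which lies in quadrant Q4. The divergence there is about -4, negative as expected for a sink.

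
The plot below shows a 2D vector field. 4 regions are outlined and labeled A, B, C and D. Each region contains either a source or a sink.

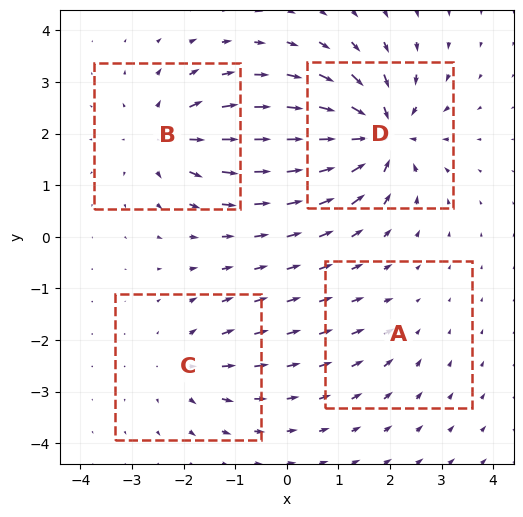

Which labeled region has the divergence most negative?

Divergence at each region's feature centre — A: about -2, B: about +6, C: about +4, D: about -9. Region D is most negative.

D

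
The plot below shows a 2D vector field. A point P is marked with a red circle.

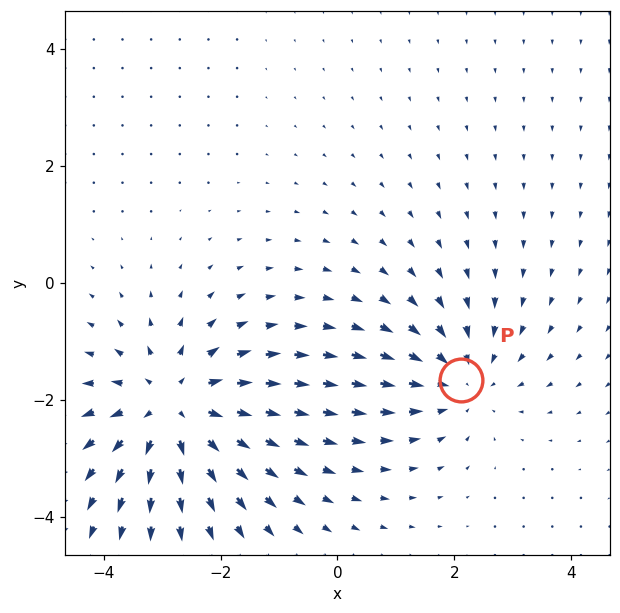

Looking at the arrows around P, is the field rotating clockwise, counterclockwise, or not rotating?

Near P at (2.1, -1.7) the arrows show no circulation. The curl there is ≈0.

not rotating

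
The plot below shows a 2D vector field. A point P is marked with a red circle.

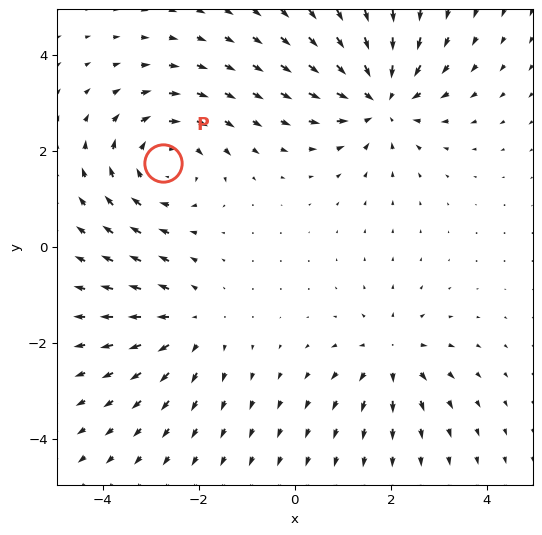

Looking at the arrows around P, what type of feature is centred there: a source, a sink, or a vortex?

vortex

At P (-2.7, 1.7) the arrows circulate clockwise. Divergence ≈0, curl about -4 — near-zero divergence with nonzero curl is a vortex.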